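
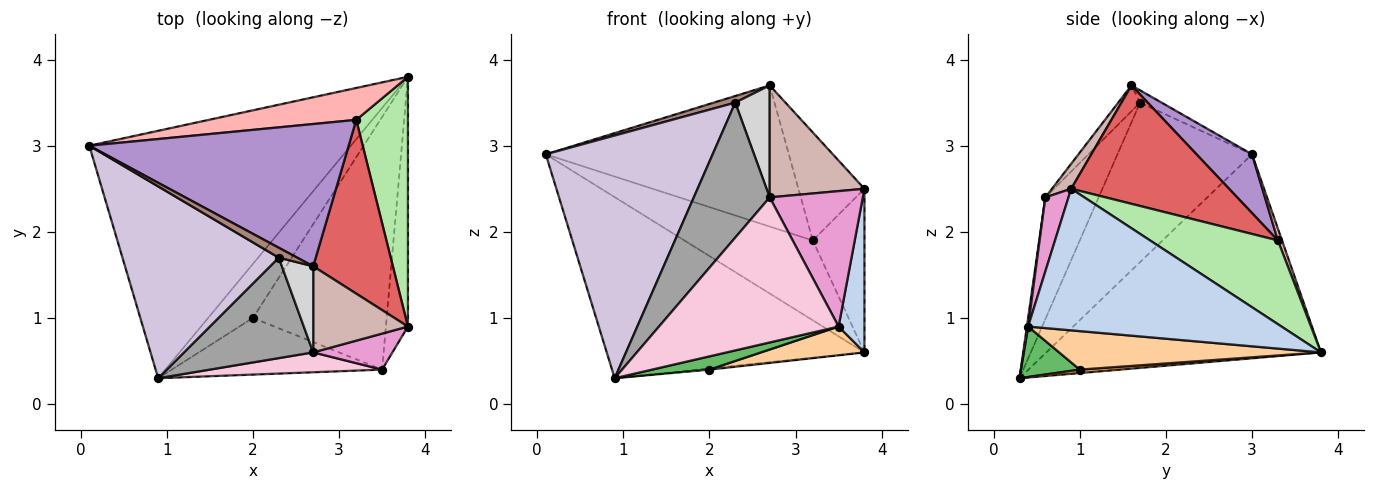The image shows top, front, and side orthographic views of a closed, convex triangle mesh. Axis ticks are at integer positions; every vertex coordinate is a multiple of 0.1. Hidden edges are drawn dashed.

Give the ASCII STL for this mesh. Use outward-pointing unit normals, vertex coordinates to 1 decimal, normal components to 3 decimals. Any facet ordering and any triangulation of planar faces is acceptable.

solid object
 facet normal -0.533 0.500 -0.683
  outer loop
   vertex 0.9 0.3 0.3
   vertex 0.1 3.0 2.9
   vertex 3.8 3.8 0.6
  endloop
 endfacet
 facet normal 0.983 -0.100 -0.153
  outer loop
   vertex 3.5 0.4 0.9
   vertex 3.8 3.8 0.6
   vertex 3.8 0.9 2.5
  endloop
 endfacet
 facet normal 0.077 0.022 -0.997
  outer loop
   vertex 2.0 1.0 0.4
   vertex 0.9 0.3 0.3
   vertex 3.8 3.8 0.6
  endloop
 endfacet
 facet normal 0.275 -0.109 -0.955
  outer loop
   vertex 2.0 1.0 0.4
   vertex 3.8 3.8 0.6
   vertex 3.5 0.4 0.9
  endloop
 endfacet
 facet normal 0.227 -0.222 -0.948
  outer loop
   vertex 2.0 1.0 0.4
   vertex 3.5 0.4 0.9
   vertex 0.9 0.3 0.3
  endloop
 endfacet
 facet normal 0.805 0.325 0.497
  outer loop
   vertex 3.2 3.3 1.9
   vertex 3.8 0.9 2.5
   vertex 3.8 3.8 0.6
  endloop
 endfacet
 facet normal 0.784 0.328 0.527
  outer loop
   vertex 3.2 3.3 1.9
   vertex 2.7 1.6 3.7
   vertex 3.8 0.9 2.5
  endloop
 endfacet
 facet normal 0.030 0.928 0.371
  outer loop
   vertex 3.2 3.3 1.9
   vertex 3.8 3.8 0.6
   vertex 0.1 3.0 2.9
  endloop
 endfacet
 facet normal 0.159 0.695 0.701
  outer loop
   vertex 3.2 3.3 1.9
   vertex 0.1 3.0 2.9
   vertex 2.7 1.6 3.7
  endloop
 endfacet
 facet normal -0.535 -0.663 0.524
  outer loop
   vertex 2.3 1.7 3.5
   vertex 0.1 3.0 2.9
   vertex 0.9 0.3 0.3
  endloop
 endfacet
 facet normal -0.485 -0.485 0.728
  outer loop
   vertex 2.3 1.7 3.5
   vertex 2.7 1.6 3.7
   vertex 0.1 3.0 2.9
  endloop
 endfacet
 facet normal 0.159 -0.783 0.602
  outer loop
   vertex 2.7 0.6 2.4
   vertex 3.8 0.9 2.5
   vertex 2.7 1.6 3.7
  endloop
 endfacet
 facet normal 0.234 -0.940 0.250
  outer loop
   vertex 2.7 0.6 2.4
   vertex 3.5 0.4 0.9
   vertex 3.8 0.9 2.5
  endloop
 endfacet
 facet normal 0.007 -0.991 0.136
  outer loop
   vertex 2.7 0.6 2.4
   vertex 0.9 0.3 0.3
   vertex 3.5 0.4 0.9
  endloop
 endfacet
 facet normal -0.491 -0.699 0.520
  outer loop
   vertex 2.7 0.6 2.4
   vertex 2.3 1.7 3.5
   vertex 0.9 0.3 0.3
  endloop
 endfacet
 facet normal -0.449 -0.708 0.545
  outer loop
   vertex 2.7 0.6 2.4
   vertex 2.7 1.6 3.7
   vertex 2.3 1.7 3.5
  endloop
 endfacet
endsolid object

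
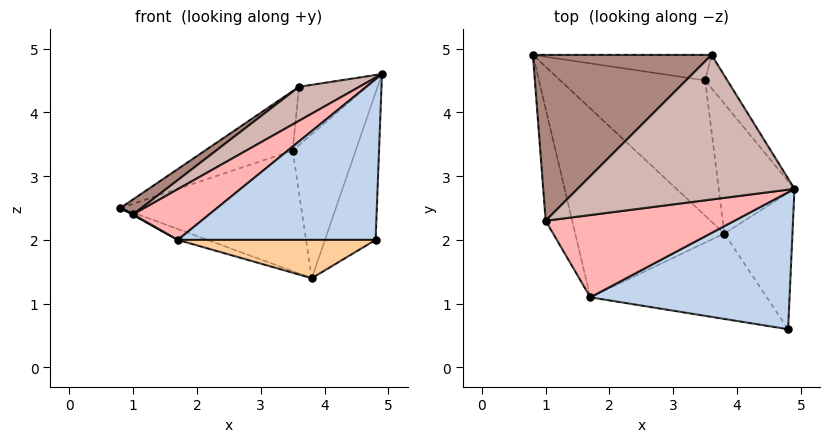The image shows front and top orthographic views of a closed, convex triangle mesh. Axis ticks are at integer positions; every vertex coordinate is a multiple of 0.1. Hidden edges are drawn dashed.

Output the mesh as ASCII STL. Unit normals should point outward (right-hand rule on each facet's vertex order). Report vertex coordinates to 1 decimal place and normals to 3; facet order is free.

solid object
 facet normal 0.833 0.406 -0.375
  outer loop
   vertex 3.8 2.1 1.4
   vertex 4.9 2.8 4.6
   vertex 4.8 0.6 2.0
  endloop
 endfacet
 facet normal -0.122 -0.755 0.644
  outer loop
   vertex 1.7 1.1 2.0
   vertex 4.8 0.6 2.0
   vertex 4.9 2.8 4.6
  endloop
 endfacet
 facet normal -0.298 0.055 -0.953
  outer loop
   vertex 1.7 1.1 2.0
   vertex 0.8 4.9 2.5
   vertex 3.8 2.1 1.4
  endloop
 endfacet
 facet normal -0.066 -0.408 -0.911
  outer loop
   vertex 1.7 1.1 2.0
   vertex 3.8 2.1 1.4
   vertex 4.8 0.6 2.0
  endloop
 endfacet
 facet normal 0.328 0.629 -0.705
  outer loop
   vertex 3.5 4.5 3.4
   vertex 3.8 2.1 1.4
   vertex 0.8 4.9 2.5
  endloop
 endfacet
 facet normal 0.828 0.417 -0.376
  outer loop
   vertex 3.5 4.5 3.4
   vertex 4.9 2.8 4.6
   vertex 3.8 2.1 1.4
  endloop
 endfacet
 facet normal -0.503 -0.005 -0.864
  outer loop
   vertex 1.0 2.3 2.4
   vertex 0.8 4.9 2.5
   vertex 1.7 1.1 2.0
  endloop
 endfacet
 facet normal -0.382 -0.485 0.787
  outer loop
   vertex 1.0 2.3 2.4
   vertex 1.7 1.1 2.0
   vertex 4.9 2.8 4.6
  endloop
 endfacet
 facet normal 0.258 0.888 -0.381
  outer loop
   vertex 3.6 4.9 4.4
   vertex 3.5 4.5 3.4
   vertex 0.8 4.9 2.5
  endloop
 endfacet
 facet normal 0.828 0.486 -0.277
  outer loop
   vertex 3.6 4.9 4.4
   vertex 4.9 2.8 4.6
   vertex 3.5 4.5 3.4
  endloop
 endfacet
 facet normal -0.560 -0.075 0.825
  outer loop
   vertex 3.6 4.9 4.4
   vertex 0.8 4.9 2.5
   vertex 1.0 2.3 2.4
  endloop
 endfacet
 facet normal -0.461 -0.203 0.864
  outer loop
   vertex 3.6 4.9 4.4
   vertex 1.0 2.3 2.4
   vertex 4.9 2.8 4.6
  endloop
 endfacet
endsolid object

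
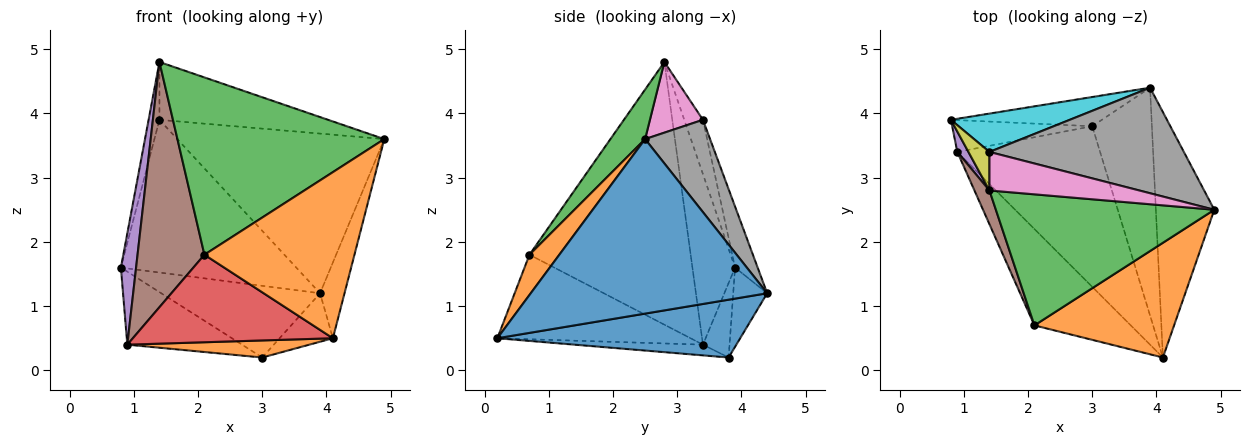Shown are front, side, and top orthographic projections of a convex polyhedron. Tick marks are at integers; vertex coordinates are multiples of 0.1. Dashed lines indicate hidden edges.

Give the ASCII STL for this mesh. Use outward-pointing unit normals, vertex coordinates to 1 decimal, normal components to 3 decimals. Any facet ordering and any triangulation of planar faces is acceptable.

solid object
 facet normal 0.944 0.098 -0.316
  outer loop
   vertex 3.9 4.4 1.2
   vertex 4.9 2.5 3.6
   vertex 4.1 0.2 0.5
  endloop
 endfacet
 facet normal 0.162 -0.812 0.561
  outer loop
   vertex 2.1 0.7 1.8
   vertex 4.1 0.2 0.5
   vertex 4.9 2.5 3.6
  endloop
 endfacet
 facet normal 0.134 -0.797 0.589
  outer loop
   vertex 2.1 0.7 1.8
   vertex 4.9 2.5 3.6
   vertex 1.4 2.8 4.8
  endloop
 endfacet
 facet normal -0.545 -0.564 -0.621
  outer loop
   vertex 0.9 3.4 0.4
   vertex 4.1 0.2 0.5
   vertex 2.1 0.7 1.8
  endloop
 endfacet
 facet normal -0.940 -0.335 0.061
  outer loop
   vertex 0.9 3.4 0.4
   vertex 1.4 2.8 4.8
   vertex 0.8 3.9 1.6
  endloop
 endfacet
 facet normal -0.922 -0.383 0.053
  outer loop
   vertex 0.9 3.4 0.4
   vertex 2.1 0.7 1.8
   vertex 1.4 2.8 4.8
  endloop
 endfacet
 facet normal 0.253 0.805 0.537
  outer loop
   vertex 1.4 3.4 3.9
   vertex 1.4 2.8 4.8
   vertex 4.9 2.5 3.6
  endloop
 endfacet
 facet normal 0.253 0.807 0.533
  outer loop
   vertex 1.4 3.4 3.9
   vertex 4.9 2.5 3.6
   vertex 3.9 4.4 1.2
  endloop
 endfacet
 facet normal -0.820 0.476 0.317
  outer loop
   vertex 1.4 3.4 3.9
   vertex 0.8 3.9 1.6
   vertex 1.4 2.8 4.8
  endloop
 endfacet
 facet normal -0.124 0.962 0.242
  outer loop
   vertex 1.4 3.4 3.9
   vertex 3.9 4.4 1.2
   vertex 0.8 3.9 1.6
  endloop
 endfacet
 facet normal 0.688 0.151 -0.710
  outer loop
   vertex 3.0 3.8 0.2
   vertex 3.9 4.4 1.2
   vertex 4.1 0.2 0.5
  endloop
 endfacet
 facet normal -0.074 -0.105 -0.992
  outer loop
   vertex 3.0 3.8 0.2
   vertex 4.1 0.2 0.5
   vertex 0.9 3.4 0.4
  endloop
 endfacet
 facet normal -0.194 0.908 -0.370
  outer loop
   vertex 3.0 3.8 0.2
   vertex 0.8 3.9 1.6
   vertex 3.9 4.4 1.2
  endloop
 endfacet
 facet normal -0.208 0.897 -0.391
  outer loop
   vertex 3.0 3.8 0.2
   vertex 0.9 3.4 0.4
   vertex 0.8 3.9 1.6
  endloop
 endfacet
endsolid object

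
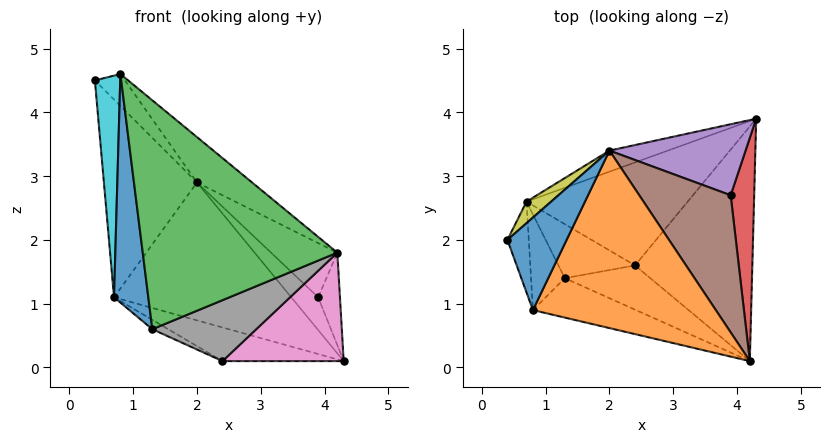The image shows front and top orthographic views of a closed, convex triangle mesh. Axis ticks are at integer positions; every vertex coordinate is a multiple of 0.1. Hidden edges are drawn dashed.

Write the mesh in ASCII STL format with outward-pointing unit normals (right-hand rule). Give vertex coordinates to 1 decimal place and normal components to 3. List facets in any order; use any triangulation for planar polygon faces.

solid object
 facet normal 0.551 0.272 0.789
  outer loop
   vertex 0.8 0.9 4.6
   vertex 2.0 3.4 2.9
   vertex 0.4 2.0 4.5
  endloop
 endfacet
 facet normal 0.650 0.188 0.736
  outer loop
   vertex 0.8 0.9 4.6
   vertex 4.2 0.1 1.8
   vertex 2.0 3.4 2.9
  endloop
 endfacet
 facet normal -0.348 -0.924 -0.159
  outer loop
   vertex 0.8 0.9 4.6
   vertex 1.3 1.4 0.6
   vertex 4.2 0.1 1.8
  endloop
 endfacet
 facet normal 0.758 0.250 0.603
  outer loop
   vertex 3.9 2.7 1.1
   vertex 4.2 0.1 1.8
   vertex 4.3 3.9 0.1
  endloop
 endfacet
 facet normal 0.712 0.294 0.638
  outer loop
   vertex 3.9 2.7 1.1
   vertex 4.3 3.9 0.1
   vertex 2.0 3.4 2.9
  endloop
 endfacet
 facet normal 0.713 0.258 0.652
  outer loop
   vertex 3.9 2.7 1.1
   vertex 2.0 3.4 2.9
   vertex 4.2 0.1 1.8
  endloop
 endfacet
 facet normal 0.453 -0.374 -0.809
  outer loop
   vertex 2.4 1.6 0.1
   vertex 4.3 3.9 0.1
   vertex 4.2 0.1 1.8
  endloop
 endfacet
 facet normal -0.119 -0.804 -0.583
  outer loop
   vertex 2.4 1.6 0.1
   vertex 4.2 0.1 1.8
   vertex 1.3 1.4 0.6
  endloop
 endfacet
 facet normal -0.606 0.791 0.086
  outer loop
   vertex 0.7 2.6 1.1
   vertex 0.4 2.0 4.5
   vertex 2.0 3.4 2.9
  endloop
 endfacet
 facet normal -0.926 -0.350 -0.143
  outer loop
   vertex 0.7 2.6 1.1
   vertex 0.8 0.9 4.6
   vertex 0.4 2.0 4.5
  endloop
 endfacet
 facet normal -0.908 -0.387 -0.162
  outer loop
   vertex 0.7 2.6 1.1
   vertex 1.3 1.4 0.6
   vertex 0.8 0.9 4.6
  endloop
 endfacet
 facet normal -0.371 0.918 -0.140
  outer loop
   vertex 0.7 2.6 1.1
   vertex 2.0 3.4 2.9
   vertex 4.3 3.9 0.1
  endloop
 endfacet
 facet normal -0.352 0.291 -0.890
  outer loop
   vertex 0.7 2.6 1.1
   vertex 4.3 3.9 0.1
   vertex 2.4 1.6 0.1
  endloop
 endfacet
 facet normal -0.432 0.154 -0.889
  outer loop
   vertex 0.7 2.6 1.1
   vertex 2.4 1.6 0.1
   vertex 1.3 1.4 0.6
  endloop
 endfacet
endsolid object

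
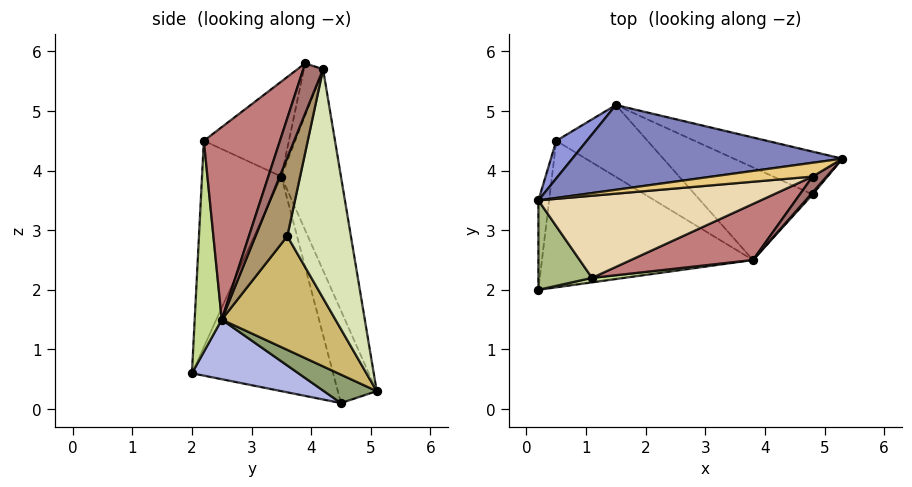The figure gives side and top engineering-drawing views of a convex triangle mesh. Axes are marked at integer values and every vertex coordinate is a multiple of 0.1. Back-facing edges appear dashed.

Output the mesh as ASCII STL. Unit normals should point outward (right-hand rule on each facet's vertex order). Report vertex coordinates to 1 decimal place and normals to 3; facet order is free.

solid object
 facet normal -0.993 0.109 -0.050
  outer loop
   vertex 0.2 3.5 3.9
   vertex 0.5 4.5 0.1
   vertex 0.2 2.0 0.6
  endloop
 endfacet
 facet normal -0.239 0.916 0.321
  outer loop
   vertex 0.2 3.5 3.9
   vertex 5.3 4.2 5.7
   vertex 1.5 5.1 0.3
  endloop
 endfacet
 facet normal -0.532 0.828 0.176
  outer loop
   vertex 0.2 3.5 3.9
   vertex 1.5 5.1 0.3
   vertex 0.5 4.5 0.1
  endloop
 endfacet
 facet normal 0.265 -0.220 -0.939
  outer loop
   vertex 3.8 2.5 1.5
   vertex 0.2 2.0 0.6
   vertex 0.5 4.5 0.1
  endloop
 endfacet
 facet normal 0.293 -0.175 -0.940
  outer loop
   vertex 3.8 2.5 1.5
   vertex 0.5 4.5 0.1
   vertex 1.5 5.1 0.3
  endloop
 endfacet
 facet normal -0.847 -0.484 0.220
  outer loop
   vertex 1.1 2.2 4.5
   vertex 0.2 3.5 3.9
   vertex 0.2 2.0 0.6
  endloop
 endfacet
 facet normal 0.133 -0.991 0.020
  outer loop
   vertex 1.1 2.2 4.5
   vertex 0.2 2.0 0.6
   vertex 3.8 2.5 1.5
  endloop
 endfacet
 facet normal 0.566 0.780 -0.268
  outer loop
   vertex 4.8 3.6 2.9
   vertex 1.5 5.1 0.3
   vertex 5.3 4.2 5.7
  endloop
 endfacet
 facet normal 0.729 -0.684 0.016
  outer loop
   vertex 4.8 3.6 2.9
   vertex 5.3 4.2 5.7
   vertex 3.8 2.5 1.5
  endloop
 endfacet
 facet normal 0.669 0.272 -0.692
  outer loop
   vertex 4.8 3.6 2.9
   vertex 3.8 2.5 1.5
   vertex 1.5 5.1 0.3
  endloop
 endfacet
 facet normal -0.315 0.728 0.609
  outer loop
   vertex 4.8 3.9 5.8
   vertex 5.3 4.2 5.7
   vertex 0.2 3.5 3.9
  endloop
 endfacet
 facet normal -0.389 0.151 0.909
  outer loop
   vertex 4.8 3.9 5.8
   vertex 0.2 3.5 3.9
   vertex 1.1 2.2 4.5
  endloop
 endfacet
 facet normal 0.530 -0.835 0.148
  outer loop
   vertex 4.8 3.9 5.8
   vertex 3.8 2.5 1.5
   vertex 5.3 4.2 5.7
  endloop
 endfacet
 facet normal 0.343 -0.914 0.218
  outer loop
   vertex 4.8 3.9 5.8
   vertex 1.1 2.2 4.5
   vertex 3.8 2.5 1.5
  endloop
 endfacet
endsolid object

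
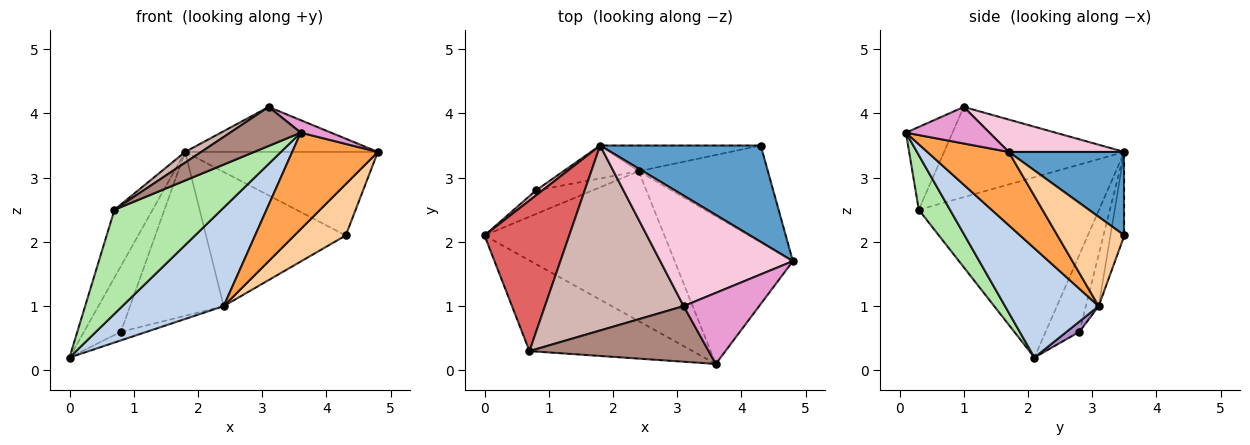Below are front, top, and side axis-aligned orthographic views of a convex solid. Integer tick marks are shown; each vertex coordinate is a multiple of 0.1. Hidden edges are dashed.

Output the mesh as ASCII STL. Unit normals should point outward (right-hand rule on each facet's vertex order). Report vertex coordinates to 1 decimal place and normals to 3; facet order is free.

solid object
 facet normal 0.366 0.610 0.703
  outer loop
   vertex 4.3 3.5 2.1
   vertex 1.8 3.5 3.4
   vertex 4.8 1.7 3.4
  endloop
 endfacet
 facet normal 0.452 -0.490 -0.745
  outer loop
   vertex 2.4 3.1 1.0
   vertex 3.6 0.1 3.7
   vertex 0.0 2.1 0.2
  endloop
 endfacet
 facet normal 0.461 -0.485 -0.743
  outer loop
   vertex 2.4 3.1 1.0
   vertex 4.8 1.7 3.4
   vertex 3.6 0.1 3.7
  endloop
 endfacet
 facet normal 0.521 -0.400 -0.754
  outer loop
   vertex 2.4 3.1 1.0
   vertex 4.3 3.5 2.1
   vertex 4.8 1.7 3.4
  endloop
 endfacet
 facet normal -0.097 0.977 -0.187
  outer loop
   vertex 2.4 3.1 1.0
   vertex 1.8 3.5 3.4
   vertex 4.3 3.5 2.1
  endloop
 endfacet
 facet normal 0.215 -0.736 -0.642
  outer loop
   vertex 0.7 0.3 2.5
   vertex 0.0 2.1 0.2
   vertex 3.6 0.1 3.7
  endloop
 endfacet
 facet normal -0.889 0.188 0.418
  outer loop
   vertex 0.7 0.3 2.5
   vertex 1.8 3.5 3.4
   vertex 0.0 2.1 0.2
  endloop
 endfacet
 facet normal -0.673 0.737 0.056
  outer loop
   vertex 0.8 2.8 0.6
   vertex 0.0 2.1 0.2
   vertex 1.8 3.5 3.4
  endloop
 endfacet
 facet normal 0.168 0.337 -0.926
  outer loop
   vertex 0.8 2.8 0.6
   vertex 2.4 3.1 1.0
   vertex 0.0 2.1 0.2
  endloop
 endfacet
 facet normal -0.133 0.972 -0.195
  outer loop
   vertex 0.8 2.8 0.6
   vertex 1.8 3.5 3.4
   vertex 2.4 3.1 1.0
  endloop
 endfacet
 facet normal -0.354 -0.537 0.766
  outer loop
   vertex 3.1 1.0 4.1
   vertex 0.7 0.3 2.5
   vertex 3.6 0.1 3.7
  endloop
 endfacet
 facet normal -0.544 -0.048 0.838
  outer loop
   vertex 3.1 1.0 4.1
   vertex 1.8 3.5 3.4
   vertex 0.7 0.3 2.5
  endloop
 endfacet
 facet normal 0.430 -0.156 0.889
  outer loop
   vertex 3.1 1.0 4.1
   vertex 3.6 0.1 3.7
   vertex 4.8 1.7 3.4
  endloop
 endfacet
 facet normal 0.221 0.368 0.903
  outer loop
   vertex 3.1 1.0 4.1
   vertex 4.8 1.7 3.4
   vertex 1.8 3.5 3.4
  endloop
 endfacet
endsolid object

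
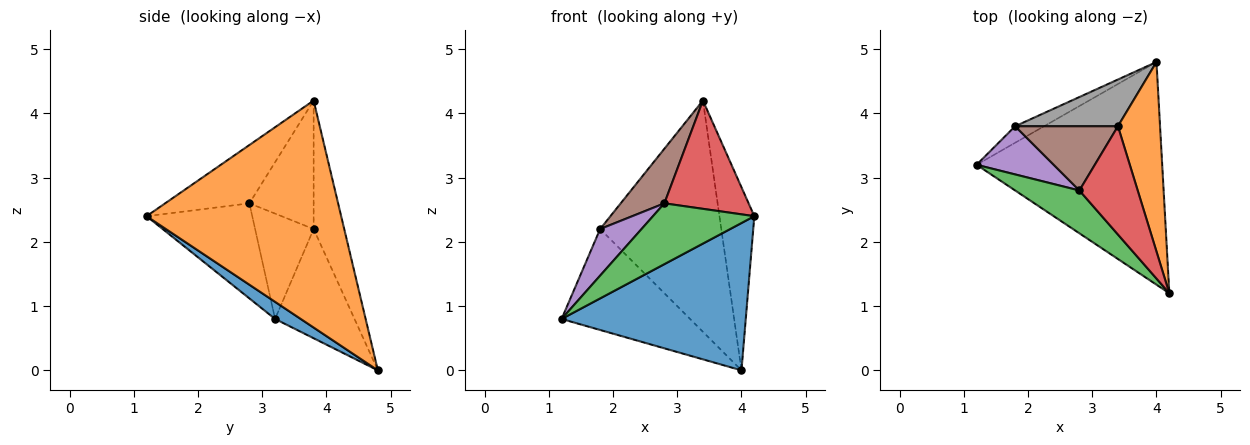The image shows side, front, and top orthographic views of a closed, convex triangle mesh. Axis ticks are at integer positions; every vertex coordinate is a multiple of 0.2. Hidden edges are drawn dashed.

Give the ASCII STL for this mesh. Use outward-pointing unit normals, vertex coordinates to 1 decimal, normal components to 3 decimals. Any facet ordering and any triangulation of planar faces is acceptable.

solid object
 facet normal 0.077 -0.550 -0.832
  outer loop
   vertex 4.0 4.8 0.0
   vertex 4.2 1.2 2.4
   vertex 1.2 3.2 0.8
  endloop
 endfacet
 facet normal 0.968 0.174 0.180
  outer loop
   vertex 3.4 3.8 4.2
   vertex 4.2 1.2 2.4
   vertex 4.0 4.8 0.0
  endloop
 endfacet
 facet normal -0.649 -0.622 0.438
  outer loop
   vertex 2.8 2.8 2.6
   vertex 1.2 3.2 0.8
   vertex 4.2 1.2 2.4
  endloop
 endfacet
 facet normal -0.577 -0.577 0.577
  outer loop
   vertex 2.8 2.8 2.6
   vertex 4.2 1.2 2.4
   vertex 3.4 3.8 4.2
  endloop
 endfacet
 facet normal -0.701 -0.496 0.513
  outer loop
   vertex 1.8 3.8 2.2
   vertex 1.2 3.2 0.8
   vertex 2.8 2.8 2.6
  endloop
 endfacet
 facet normal -0.690 -0.469 0.552
  outer loop
   vertex 1.8 3.8 2.2
   vertex 2.8 2.8 2.6
   vertex 3.4 3.8 4.2
  endloop
 endfacet
 facet normal -0.521 0.842 -0.138
  outer loop
   vertex 1.8 3.8 2.2
   vertex 4.0 4.8 0.0
   vertex 1.2 3.2 0.8
  endloop
 endfacet
 facet normal -0.240 0.951 0.192
  outer loop
   vertex 1.8 3.8 2.2
   vertex 3.4 3.8 4.2
   vertex 4.0 4.8 0.0
  endloop
 endfacet
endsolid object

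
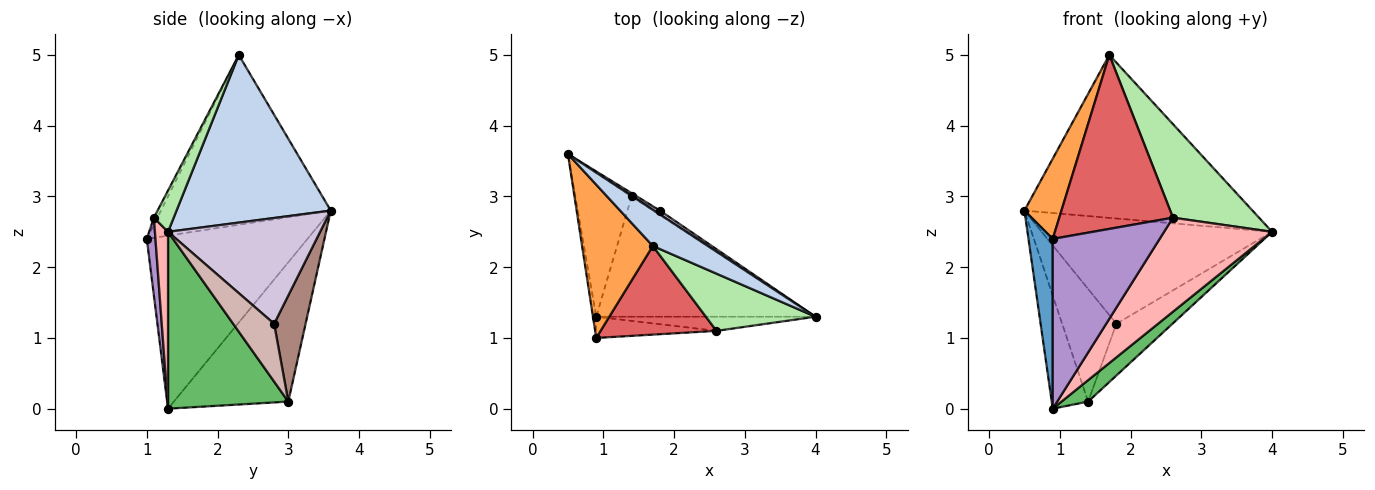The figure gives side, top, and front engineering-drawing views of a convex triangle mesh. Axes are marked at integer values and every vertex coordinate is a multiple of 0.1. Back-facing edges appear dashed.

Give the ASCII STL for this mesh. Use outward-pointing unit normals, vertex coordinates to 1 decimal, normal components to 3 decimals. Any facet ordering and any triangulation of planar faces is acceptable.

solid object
 facet normal -0.989 -0.149 -0.019
  outer loop
   vertex 0.9 1.3 0.0
   vertex 0.9 1.0 2.4
   vertex 0.5 3.6 2.8
  endloop
 endfacet
 facet normal 0.551 0.815 0.181
  outer loop
   vertex 1.7 2.3 5.0
   vertex 4.0 1.3 2.5
   vertex 0.5 3.6 2.8
  endloop
 endfacet
 facet normal -0.905 -0.197 0.377
  outer loop
   vertex 1.7 2.3 5.0
   vertex 0.5 3.6 2.8
   vertex 0.9 1.0 2.4
  endloop
 endfacet
 facet normal -0.889 0.283 -0.359
  outer loop
   vertex 1.4 3.0 0.1
   vertex 0.9 1.3 0.0
   vertex 0.5 3.6 2.8
  endloop
 endfacet
 facet normal 0.622 -0.138 -0.771
  outer loop
   vertex 1.4 3.0 0.1
   vertex 4.0 1.3 2.5
   vertex 0.9 1.3 0.0
  endloop
 endfacet
 facet normal 0.193 -0.837 0.512
  outer loop
   vertex 2.6 1.1 2.7
   vertex 4.0 1.3 2.5
   vertex 1.7 2.3 5.0
  endloop
 endfacet
 facet normal -0.028 -0.891 0.454
  outer loop
   vertex 2.6 1.1 2.7
   vertex 1.7 2.3 5.0
   vertex 0.9 1.0 2.4
  endloop
 endfacet
 facet normal 0.119 -0.982 -0.148
  outer loop
   vertex 2.6 1.1 2.7
   vertex 0.9 1.3 0.0
   vertex 4.0 1.3 2.5
  endloop
 endfacet
 facet normal 0.080 -0.989 -0.124
  outer loop
   vertex 2.6 1.1 2.7
   vertex 0.9 1.0 2.4
   vertex 0.9 1.3 0.0
  endloop
 endfacet
 facet normal 0.551 0.834 0.030
  outer loop
   vertex 1.8 2.8 1.2
   vertex 0.5 3.6 2.8
   vertex 4.0 1.3 2.5
  endloop
 endfacet
 facet normal 0.501 0.865 -0.025
  outer loop
   vertex 1.8 2.8 1.2
   vertex 1.4 3.0 0.1
   vertex 0.5 3.6 2.8
  endloop
 endfacet
 facet normal 0.589 0.805 -0.068
  outer loop
   vertex 1.8 2.8 1.2
   vertex 4.0 1.3 2.5
   vertex 1.4 3.0 0.1
  endloop
 endfacet
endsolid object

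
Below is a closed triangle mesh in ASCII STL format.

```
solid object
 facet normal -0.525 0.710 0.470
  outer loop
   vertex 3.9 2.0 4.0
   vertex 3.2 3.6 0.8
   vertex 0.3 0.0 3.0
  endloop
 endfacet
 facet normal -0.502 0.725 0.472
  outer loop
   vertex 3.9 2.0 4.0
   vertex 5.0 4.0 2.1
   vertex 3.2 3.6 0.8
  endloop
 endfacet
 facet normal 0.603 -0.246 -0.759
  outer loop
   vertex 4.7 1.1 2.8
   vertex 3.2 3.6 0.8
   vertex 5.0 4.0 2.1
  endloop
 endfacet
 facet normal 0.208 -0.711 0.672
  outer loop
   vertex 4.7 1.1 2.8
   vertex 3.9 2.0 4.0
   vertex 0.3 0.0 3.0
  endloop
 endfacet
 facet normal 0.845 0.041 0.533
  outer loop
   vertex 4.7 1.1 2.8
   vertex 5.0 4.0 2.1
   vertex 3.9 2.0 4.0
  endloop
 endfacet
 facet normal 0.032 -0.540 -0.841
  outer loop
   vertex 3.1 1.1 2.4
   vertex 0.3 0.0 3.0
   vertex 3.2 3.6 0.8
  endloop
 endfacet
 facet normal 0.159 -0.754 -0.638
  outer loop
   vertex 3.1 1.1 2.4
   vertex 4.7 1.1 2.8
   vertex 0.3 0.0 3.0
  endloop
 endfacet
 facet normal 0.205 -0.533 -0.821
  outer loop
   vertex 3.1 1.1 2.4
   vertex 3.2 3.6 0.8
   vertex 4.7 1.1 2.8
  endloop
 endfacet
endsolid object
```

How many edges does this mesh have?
12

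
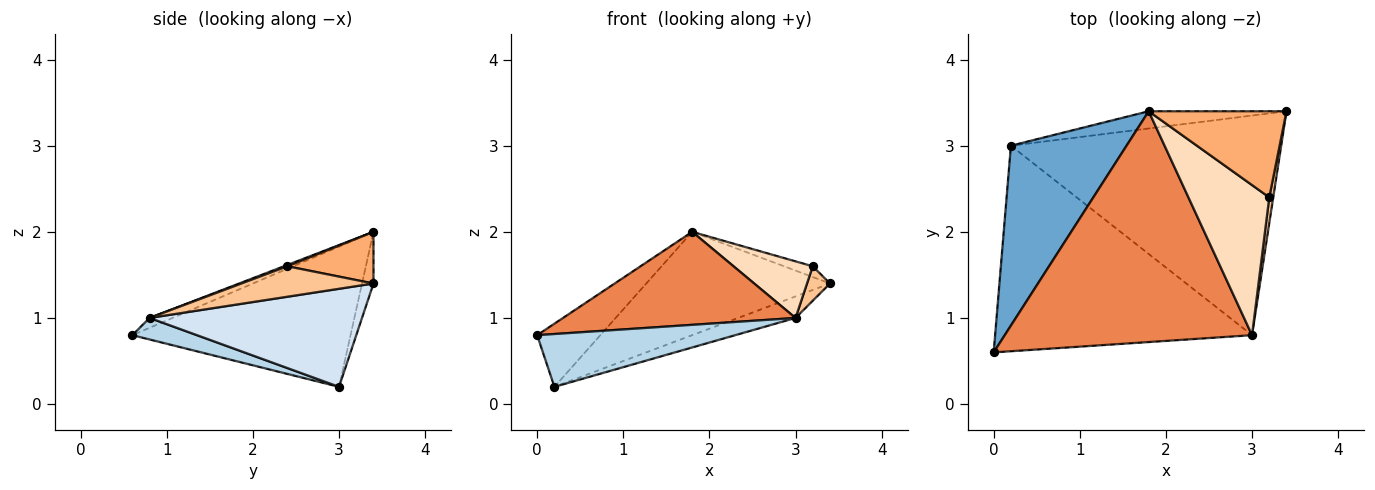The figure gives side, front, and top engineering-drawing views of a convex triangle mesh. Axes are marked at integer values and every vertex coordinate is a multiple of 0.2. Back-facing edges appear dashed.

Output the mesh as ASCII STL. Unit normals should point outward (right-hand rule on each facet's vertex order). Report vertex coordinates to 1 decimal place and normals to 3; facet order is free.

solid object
 facet normal -0.753 0.218 0.621
  outer loop
   vertex 1.8 3.4 2.0
   vertex 0.2 3.0 0.2
   vertex 0.0 0.6 0.8
  endloop
 endfacet
 facet normal -0.062 0.985 -0.164
  outer loop
   vertex 1.8 3.4 2.0
   vertex 3.4 3.4 1.4
   vertex 0.2 3.0 0.2
  endloop
 endfacet
 facet normal 0.081 -0.248 -0.965
  outer loop
   vertex 3.0 0.8 1.0
   vertex 0.0 0.6 0.8
   vertex 0.2 3.0 0.2
  endloop
 endfacet
 facet normal 0.340 0.092 -0.936
  outer loop
   vertex 3.0 0.8 1.0
   vertex 0.2 3.0 0.2
   vertex 3.4 3.4 1.4
  endloop
 endfacet
 facet normal -0.037 -0.374 0.927
  outer loop
   vertex 3.0 0.8 1.0
   vertex 1.8 3.4 2.0
   vertex 0.0 0.6 0.8
  endloop
 endfacet
 facet normal 0.349 0.116 0.930
  outer loop
   vertex 3.2 2.4 1.6
   vertex 3.4 3.4 1.4
   vertex 1.8 3.4 2.0
  endloop
 endfacet
 facet normal 0.977 -0.170 0.127
  outer loop
   vertex 3.2 2.4 1.6
   vertex 3.0 0.8 1.0
   vertex 3.4 3.4 1.4
  endloop
 endfacet
 facet normal 0.015 -0.353 0.936
  outer loop
   vertex 3.2 2.4 1.6
   vertex 1.8 3.4 2.0
   vertex 3.0 0.8 1.0
  endloop
 endfacet
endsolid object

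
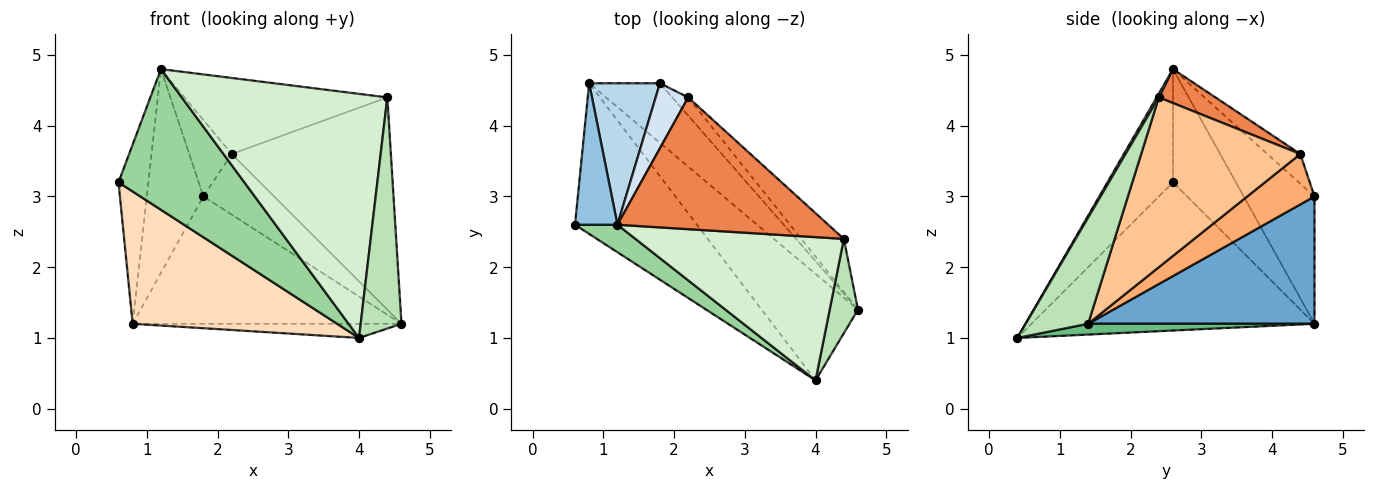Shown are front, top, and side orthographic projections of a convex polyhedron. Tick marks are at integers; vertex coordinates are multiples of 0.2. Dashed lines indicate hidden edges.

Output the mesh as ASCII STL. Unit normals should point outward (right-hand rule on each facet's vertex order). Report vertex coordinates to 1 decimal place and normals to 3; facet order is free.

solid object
 facet normal 0.606 0.720 -0.337
  outer loop
   vertex 0.8 4.6 1.2
   vertex 1.8 4.6 3.0
   vertex 4.6 1.4 1.2
  endloop
 endfacet
 facet normal -0.856 0.406 0.321
  outer loop
   vertex 0.8 4.6 1.2
   vertex 0.6 2.6 3.2
   vertex 1.2 2.6 4.8
  endloop
 endfacet
 facet normal -0.716 0.573 0.398
  outer loop
   vertex 0.8 4.6 1.2
   vertex 1.2 2.6 4.8
   vertex 1.8 4.6 3.0
  endloop
 endfacet
 facet normal -0.509 0.655 0.558
  outer loop
   vertex 2.2 4.4 3.6
   vertex 1.8 4.6 3.0
   vertex 1.2 2.6 4.8
  endloop
 endfacet
 facet normal 0.138 0.495 0.858
  outer loop
   vertex 2.2 4.4 3.6
   vertex 1.2 2.6 4.8
   vertex 4.4 2.4 4.4
  endloop
 endfacet
 facet normal 0.673 0.708 -0.213
  outer loop
   vertex 2.2 4.4 3.6
   vertex 4.6 1.4 1.2
   vertex 1.8 4.6 3.0
  endloop
 endfacet
 facet normal 0.696 0.696 -0.174
  outer loop
   vertex 2.2 4.4 3.6
   vertex 4.4 2.4 4.4
   vertex 4.6 1.4 1.2
  endloop
 endfacet
 facet normal -0.674 -0.487 -0.555
  outer loop
   vertex 4.0 0.4 1.0
   vertex 0.6 2.6 3.2
   vertex 0.8 4.6 1.2
  endloop
 endfacet
 facet normal 0.110 0.131 -0.985
  outer loop
   vertex 4.0 0.4 1.0
   vertex 0.8 4.6 1.2
   vertex 4.6 1.4 1.2
  endloop
 endfacet
 facet normal -0.455 -0.874 0.171
  outer loop
   vertex 4.0 0.4 1.0
   vertex 1.2 2.6 4.8
   vertex 0.6 2.6 3.2
  endloop
 endfacet
 facet normal 0.817 -0.534 0.218
  outer loop
   vertex 4.0 0.4 1.0
   vertex 4.6 1.4 1.2
   vertex 4.4 2.4 4.4
  endloop
 endfacet
 facet normal 0.009 -0.862 0.506
  outer loop
   vertex 4.0 0.4 1.0
   vertex 4.4 2.4 4.4
   vertex 1.2 2.6 4.8
  endloop
 endfacet
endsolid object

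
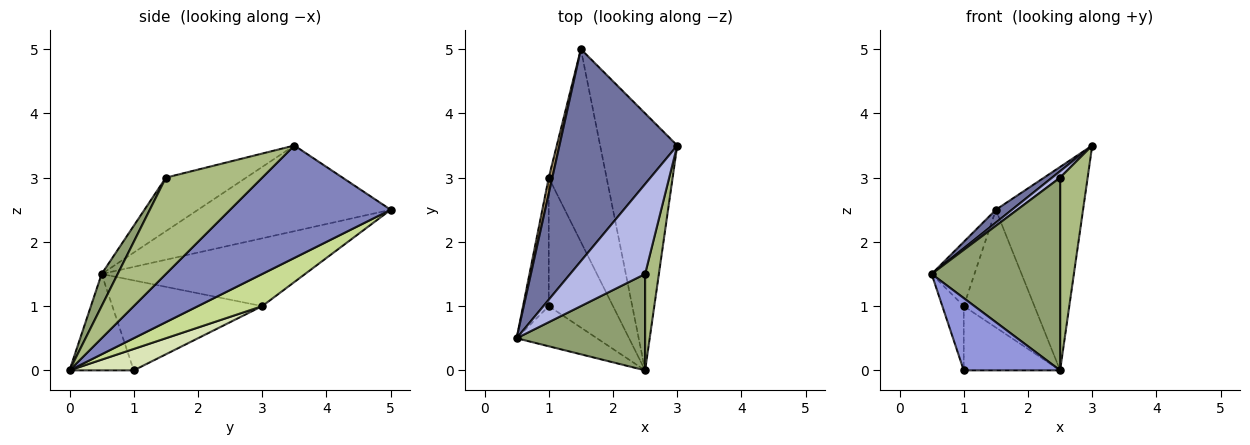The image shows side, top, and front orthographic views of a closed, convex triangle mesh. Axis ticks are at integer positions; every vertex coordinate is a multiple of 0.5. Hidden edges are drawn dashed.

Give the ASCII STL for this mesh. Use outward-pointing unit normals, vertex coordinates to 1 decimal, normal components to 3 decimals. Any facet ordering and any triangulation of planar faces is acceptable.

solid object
 facet normal -0.587 -0.049 0.808
  outer loop
   vertex 1.5 5.0 2.5
   vertex 0.5 0.5 1.5
   vertex 3.0 3.5 3.5
  endloop
 endfacet
 facet normal 0.753 0.409 -0.516
  outer loop
   vertex 2.5 0.0 0.0
   vertex 1.5 5.0 2.5
   vertex 3.0 3.5 3.5
  endloop
 endfacet
 facet normal -0.504 -0.755 -0.420
  outer loop
   vertex 1.0 1.0 0.0
   vertex 2.5 0.0 0.0
   vertex 0.5 0.5 1.5
  endloop
 endfacet
 facet normal -0.580 -0.058 0.812
  outer loop
   vertex 2.5 1.5 3.0
   vertex 3.0 3.5 3.5
   vertex 0.5 0.5 1.5
  endloop
 endfacet
 facet normal 0.111 -0.889 0.444
  outer loop
   vertex 2.5 1.5 3.0
   vertex 0.5 0.5 1.5
   vertex 2.5 0.0 0.0
  endloop
 endfacet
 facet normal 0.953 -0.272 0.136
  outer loop
   vertex 2.5 1.5 3.0
   vertex 2.5 0.0 0.0
   vertex 3.0 3.5 3.5
  endloop
 endfacet
 facet normal 0.428 0.471 -0.771
  outer loop
   vertex 1.0 3.0 1.0
   vertex 1.5 5.0 2.5
   vertex 2.5 0.0 0.0
  endloop
 endfacet
 facet normal 0.286 0.429 -0.857
  outer loop
   vertex 1.0 3.0 1.0
   vertex 2.5 0.0 0.0
   vertex 1.0 1.0 0.0
  endloop
 endfacet
 facet normal -0.977 0.206 0.051
  outer loop
   vertex 1.0 3.0 1.0
   vertex 0.5 0.5 1.5
   vertex 1.5 5.0 2.5
  endloop
 endfacet
 facet normal -0.953 0.136 -0.272
  outer loop
   vertex 1.0 3.0 1.0
   vertex 1.0 1.0 0.0
   vertex 0.5 0.5 1.5
  endloop
 endfacet
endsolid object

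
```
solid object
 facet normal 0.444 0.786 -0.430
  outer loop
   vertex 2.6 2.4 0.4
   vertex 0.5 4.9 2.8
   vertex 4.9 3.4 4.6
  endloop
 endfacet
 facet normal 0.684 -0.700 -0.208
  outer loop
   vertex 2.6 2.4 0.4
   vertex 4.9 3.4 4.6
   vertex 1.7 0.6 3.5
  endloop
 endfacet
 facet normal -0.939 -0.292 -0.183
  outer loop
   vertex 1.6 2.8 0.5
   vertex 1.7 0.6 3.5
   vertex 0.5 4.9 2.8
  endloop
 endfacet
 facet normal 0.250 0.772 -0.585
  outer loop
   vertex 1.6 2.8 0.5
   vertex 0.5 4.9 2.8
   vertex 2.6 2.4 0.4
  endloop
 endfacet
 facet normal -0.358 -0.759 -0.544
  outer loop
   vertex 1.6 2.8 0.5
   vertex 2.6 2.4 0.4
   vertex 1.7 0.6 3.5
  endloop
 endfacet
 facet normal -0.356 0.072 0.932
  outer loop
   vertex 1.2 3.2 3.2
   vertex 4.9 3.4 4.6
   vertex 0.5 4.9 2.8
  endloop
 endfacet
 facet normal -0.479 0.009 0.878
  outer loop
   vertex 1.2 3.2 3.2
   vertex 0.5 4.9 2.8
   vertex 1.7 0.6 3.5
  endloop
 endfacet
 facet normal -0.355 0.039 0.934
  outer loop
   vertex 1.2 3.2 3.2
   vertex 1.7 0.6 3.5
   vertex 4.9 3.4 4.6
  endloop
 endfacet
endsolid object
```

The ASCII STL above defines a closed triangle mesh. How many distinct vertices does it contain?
6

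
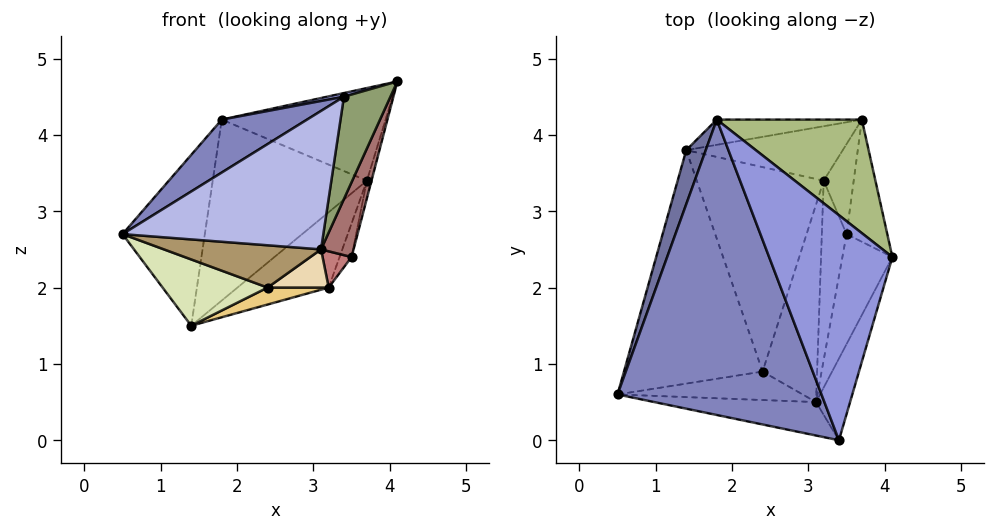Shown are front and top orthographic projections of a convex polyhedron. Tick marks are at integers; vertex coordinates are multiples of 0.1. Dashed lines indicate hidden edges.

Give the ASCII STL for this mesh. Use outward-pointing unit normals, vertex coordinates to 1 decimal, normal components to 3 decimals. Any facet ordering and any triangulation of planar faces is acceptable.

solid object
 facet normal -0.948 0.303 0.096
  outer loop
   vertex 1.4 3.8 1.5
   vertex 0.5 0.6 2.7
   vertex 1.8 4.2 4.2
  endloop
 endfacet
 facet normal -0.543 -0.148 0.826
  outer loop
   vertex 3.4 0.0 4.5
   vertex 1.8 4.2 4.2
   vertex 0.5 0.6 2.7
  endloop
 endfacet
 facet normal -0.224 -0.016 0.974
  outer loop
   vertex 3.4 0.0 4.5
   vertex 4.1 2.4 4.7
   vertex 1.8 4.2 4.2
  endloop
 endfacet
 facet normal -0.055 -0.971 -0.234
  outer loop
   vertex 3.4 0.0 4.5
   vertex 0.5 0.6 2.7
   vertex 3.1 0.5 2.5
  endloop
 endfacet
 facet normal 0.944 -0.258 -0.206
  outer loop
   vertex 3.4 0.0 4.5
   vertex 3.1 0.5 2.5
   vertex 4.1 2.4 4.7
  endloop
 endfacet
 facet normal 0.310 0.601 0.737
  outer loop
   vertex 3.7 4.2 3.4
   vertex 1.8 4.2 4.2
   vertex 4.1 2.4 4.7
  endloop
 endfacet
 facet normal -0.058 0.989 -0.138
  outer loop
   vertex 3.7 4.2 3.4
   vertex 1.4 3.8 1.5
   vertex 1.8 4.2 4.2
  endloop
 endfacet
 facet normal -0.297 -0.261 -0.918
  outer loop
   vertex 2.4 0.9 2.0
   vertex 0.5 0.6 2.7
   vertex 1.4 3.8 1.5
  endloop
 endfacet
 facet normal -0.075 -0.827 -0.557
  outer loop
   vertex 2.4 0.9 2.0
   vertex 3.1 0.5 2.5
   vertex 0.5 0.6 2.7
  endloop
 endfacet
 facet normal 0.324 0.767 -0.554
  outer loop
   vertex 3.2 3.4 2.0
   vertex 1.4 3.8 1.5
   vertex 3.7 4.2 3.4
  endloop
 endfacet
 facet normal 0.250 -0.080 -0.965
  outer loop
   vertex 3.2 3.4 2.0
   vertex 2.4 0.9 2.0
   vertex 1.4 3.8 1.5
  endloop
 endfacet
 facet normal 0.510 -0.163 -0.845
  outer loop
   vertex 3.2 3.4 2.0
   vertex 3.1 0.5 2.5
   vertex 2.4 0.9 2.0
  endloop
 endfacet
 facet normal 0.945 -0.184 -0.271
  outer loop
   vertex 3.5 2.7 2.4
   vertex 4.1 2.4 4.7
   vertex 3.1 0.5 2.5
  endloop
 endfacet
 facet normal 0.645 -0.151 -0.749
  outer loop
   vertex 3.5 2.7 2.4
   vertex 3.1 0.5 2.5
   vertex 3.2 3.4 2.0
  endloop
 endfacet
 facet normal 0.968 0.036 -0.248
  outer loop
   vertex 3.5 2.7 2.4
   vertex 3.7 4.2 3.4
   vertex 4.1 2.4 4.7
  endloop
 endfacet
 facet normal 0.900 0.152 -0.408
  outer loop
   vertex 3.5 2.7 2.4
   vertex 3.2 3.4 2.0
   vertex 3.7 4.2 3.4
  endloop
 endfacet
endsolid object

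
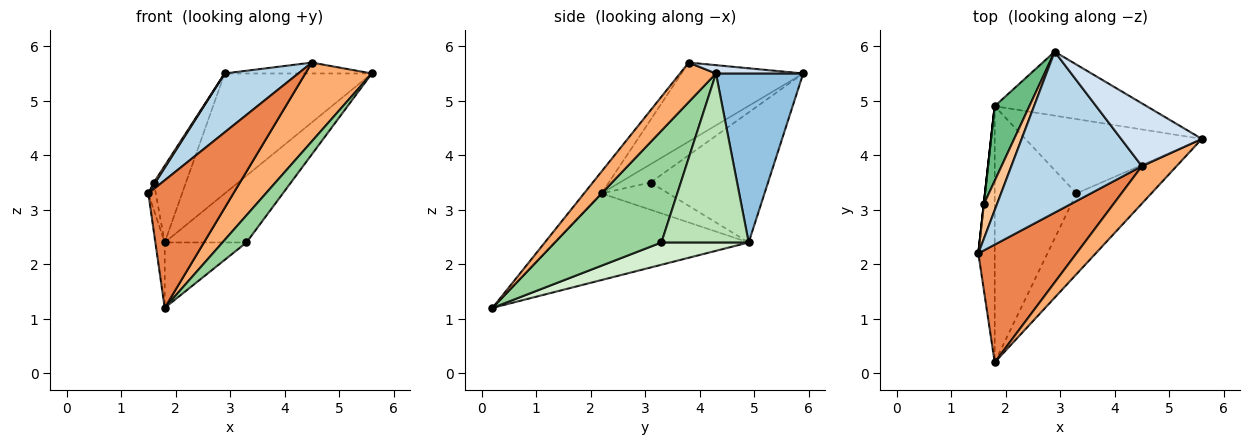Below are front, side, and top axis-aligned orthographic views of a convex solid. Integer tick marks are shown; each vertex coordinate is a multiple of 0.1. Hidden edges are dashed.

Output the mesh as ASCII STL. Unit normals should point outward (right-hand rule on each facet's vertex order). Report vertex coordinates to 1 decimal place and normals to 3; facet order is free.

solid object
 facet normal -0.982 0.047 -0.185
  outer loop
   vertex 1.8 4.9 2.4
   vertex 1.8 0.2 1.2
   vertex 1.5 2.2 3.3
  endloop
 endfacet
 facet normal 0.463 0.782 -0.417
  outer loop
   vertex 1.8 4.9 2.4
   vertex 2.9 5.9 5.5
   vertex 5.6 4.3 5.5
  endloop
 endfacet
 facet normal -0.494 -0.299 0.817
  outer loop
   vertex 4.5 3.8 5.7
   vertex 2.9 5.9 5.5
   vertex 1.5 2.2 3.3
  endloop
 endfacet
 facet normal 0.101 0.170 0.980
  outer loop
   vertex 4.5 3.8 5.7
   vertex 5.6 4.3 5.5
   vertex 2.9 5.9 5.5
  endloop
 endfacet
 facet normal -0.149 -0.727 0.671
  outer loop
   vertex 4.5 3.8 5.7
   vertex 1.5 2.2 3.3
   vertex 1.8 0.2 1.2
  endloop
 endfacet
 facet normal 0.439 -0.811 0.386
  outer loop
   vertex 4.5 3.8 5.7
   vertex 1.8 0.2 1.2
   vertex 5.6 4.3 5.5
  endloop
 endfacet
 facet normal -0.812 -0.039 0.583
  outer loop
   vertex 1.6 3.1 3.5
   vertex 1.5 2.2 3.3
   vertex 2.9 5.9 5.5
  endloop
 endfacet
 facet normal -0.994 0.110 0.000
  outer loop
   vertex 1.6 3.1 3.5
   vertex 1.8 4.9 2.4
   vertex 1.5 2.2 3.3
  endloop
 endfacet
 facet normal -0.934 0.256 0.249
  outer loop
   vertex 1.6 3.1 3.5
   vertex 2.9 5.9 5.5
   vertex 1.8 4.9 2.4
  endloop
 endfacet
 facet normal 0.817 -0.184 -0.547
  outer loop
   vertex 3.3 3.3 2.4
   vertex 5.6 4.3 5.5
   vertex 1.8 0.2 1.2
  endloop
 endfacet
 facet normal 0.580 0.544 -0.606
  outer loop
   vertex 3.3 3.3 2.4
   vertex 1.8 4.9 2.4
   vertex 5.6 4.3 5.5
  endloop
 endfacet
 facet normal 0.255 0.239 -0.937
  outer loop
   vertex 3.3 3.3 2.4
   vertex 1.8 0.2 1.2
   vertex 1.8 4.9 2.4
  endloop
 endfacet
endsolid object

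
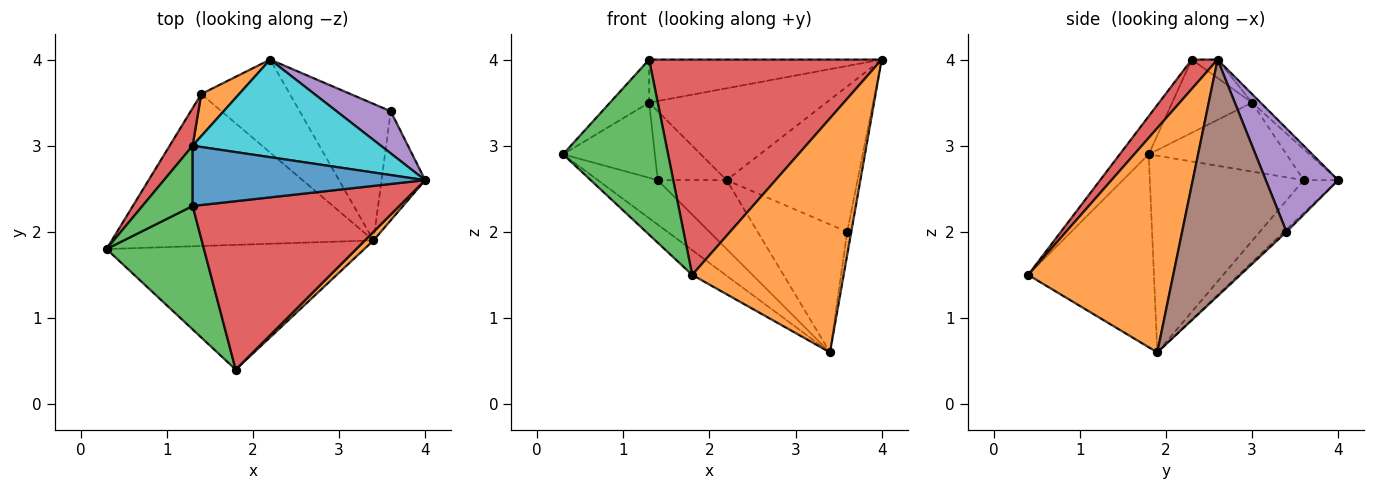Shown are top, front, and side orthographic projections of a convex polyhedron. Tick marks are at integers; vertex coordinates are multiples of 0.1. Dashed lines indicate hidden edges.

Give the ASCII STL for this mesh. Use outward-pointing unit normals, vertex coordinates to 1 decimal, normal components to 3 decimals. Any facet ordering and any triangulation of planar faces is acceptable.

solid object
 facet normal -0.592 0.157 -0.791
  outer loop
   vertex 1.8 0.4 1.5
   vertex 0.3 1.8 2.9
   vertex 3.4 1.9 0.6
  endloop
 endfacet
 facet normal 0.692 -0.722 0.027
  outer loop
   vertex 1.8 0.4 1.5
   vertex 3.4 1.9 0.6
   vertex 4.0 2.6 4.0
  endloop
 endfacet
 facet normal -0.220 -0.797 0.562
  outer loop
   vertex 1.3 2.3 4.0
   vertex 0.3 1.8 2.9
   vertex 1.8 0.4 1.5
  endloop
 endfacet
 facet normal 0.087 -0.785 0.614
  outer loop
   vertex 1.3 2.3 4.0
   vertex 1.8 0.4 1.5
   vertex 4.0 2.6 4.0
  endloop
 endfacet
 facet normal 0.469 0.848 0.246
  outer loop
   vertex 3.6 3.4 2.0
   vertex 2.2 4.0 2.6
   vertex 4.0 2.6 4.0
  endloop
 endfacet
 facet normal 0.983 0.038 -0.181
  outer loop
   vertex 3.6 3.4 2.0
   vertex 4.0 2.6 4.0
   vertex 3.4 1.9 0.6
  endloop
 endfacet
 facet normal -0.020 0.684 -0.730
  outer loop
   vertex 3.6 3.4 2.0
   vertex 3.4 1.9 0.6
   vertex 2.2 4.0 2.6
  endloop
 endfacet
 facet normal -0.585 0.228 -0.778
  outer loop
   vertex 1.4 3.6 2.6
   vertex 3.4 1.9 0.6
   vertex 0.3 1.8 2.9
  endloop
 endfacet
 facet normal -0.285 0.570 -0.770
  outer loop
   vertex 1.4 3.6 2.6
   vertex 2.2 4.0 2.6
   vertex 3.4 1.9 0.6
  endloop
 endfacet
 facet normal -0.033 0.685 0.728
  outer loop
   vertex 1.3 3.0 3.5
   vertex 4.0 2.6 4.0
   vertex 2.2 4.0 2.6
  endloop
 endfacet
 facet normal -0.064 0.580 0.812
  outer loop
   vertex 1.3 3.0 3.5
   vertex 1.3 2.3 4.0
   vertex 4.0 2.6 4.0
  endloop
 endfacet
 facet normal -0.392 0.785 0.480
  outer loop
   vertex 1.3 3.0 3.5
   vertex 2.2 4.0 2.6
   vertex 1.4 3.6 2.6
  endloop
 endfacet
 facet normal -0.764 0.375 0.525
  outer loop
   vertex 1.3 3.0 3.5
   vertex 0.3 1.8 2.9
   vertex 1.3 2.3 4.0
  endloop
 endfacet
 facet normal -0.802 0.535 0.267
  outer loop
   vertex 1.3 3.0 3.5
   vertex 1.4 3.6 2.6
   vertex 0.3 1.8 2.9
  endloop
 endfacet
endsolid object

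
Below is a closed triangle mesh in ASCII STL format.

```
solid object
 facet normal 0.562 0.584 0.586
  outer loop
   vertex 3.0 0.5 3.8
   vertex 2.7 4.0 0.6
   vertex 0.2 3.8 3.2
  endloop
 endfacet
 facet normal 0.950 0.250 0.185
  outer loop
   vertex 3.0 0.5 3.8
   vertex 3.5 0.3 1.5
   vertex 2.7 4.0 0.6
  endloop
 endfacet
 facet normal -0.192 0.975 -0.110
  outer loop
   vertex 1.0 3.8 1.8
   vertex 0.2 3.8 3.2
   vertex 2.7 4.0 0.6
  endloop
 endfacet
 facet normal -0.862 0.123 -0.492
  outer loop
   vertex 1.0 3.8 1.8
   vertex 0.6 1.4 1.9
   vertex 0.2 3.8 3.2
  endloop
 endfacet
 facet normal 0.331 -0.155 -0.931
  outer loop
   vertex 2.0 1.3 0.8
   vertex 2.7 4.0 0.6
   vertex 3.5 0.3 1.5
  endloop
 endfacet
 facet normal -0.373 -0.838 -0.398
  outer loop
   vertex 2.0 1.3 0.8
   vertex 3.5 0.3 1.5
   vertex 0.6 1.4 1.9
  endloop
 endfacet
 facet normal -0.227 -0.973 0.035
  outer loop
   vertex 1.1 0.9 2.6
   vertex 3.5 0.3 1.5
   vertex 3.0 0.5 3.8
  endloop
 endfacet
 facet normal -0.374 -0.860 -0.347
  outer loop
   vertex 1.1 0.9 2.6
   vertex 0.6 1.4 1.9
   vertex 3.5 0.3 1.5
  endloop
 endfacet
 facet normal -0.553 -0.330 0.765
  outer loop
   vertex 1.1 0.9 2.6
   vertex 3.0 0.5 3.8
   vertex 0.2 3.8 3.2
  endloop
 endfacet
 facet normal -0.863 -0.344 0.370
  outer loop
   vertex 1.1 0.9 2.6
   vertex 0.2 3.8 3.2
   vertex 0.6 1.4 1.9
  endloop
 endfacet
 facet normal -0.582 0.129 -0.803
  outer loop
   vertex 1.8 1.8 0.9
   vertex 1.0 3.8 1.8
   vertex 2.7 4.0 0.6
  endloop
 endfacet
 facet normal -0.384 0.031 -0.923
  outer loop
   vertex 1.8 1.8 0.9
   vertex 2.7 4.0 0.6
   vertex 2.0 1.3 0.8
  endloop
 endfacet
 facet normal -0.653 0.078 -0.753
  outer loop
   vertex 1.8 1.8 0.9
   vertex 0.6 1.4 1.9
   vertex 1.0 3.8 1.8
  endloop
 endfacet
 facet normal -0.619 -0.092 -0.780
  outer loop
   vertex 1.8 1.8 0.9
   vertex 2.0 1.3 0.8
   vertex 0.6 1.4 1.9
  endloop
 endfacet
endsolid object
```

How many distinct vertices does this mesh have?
9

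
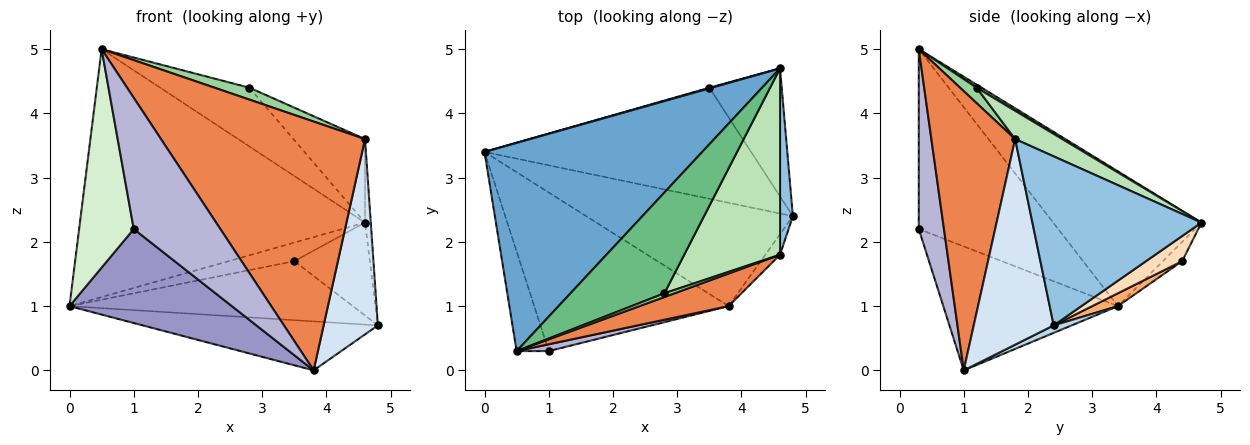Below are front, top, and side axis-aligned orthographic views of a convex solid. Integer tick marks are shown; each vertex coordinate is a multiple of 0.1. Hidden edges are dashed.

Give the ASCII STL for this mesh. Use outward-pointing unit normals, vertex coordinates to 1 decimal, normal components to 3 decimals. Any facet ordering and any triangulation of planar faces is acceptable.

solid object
 facet normal -0.370 0.711 0.598
  outer loop
   vertex 4.6 4.7 2.3
   vertex 0.0 3.4 1.0
   vertex 0.5 0.3 5.0
  endloop
 endfacet
 facet normal 0.997 0.034 0.076
  outer loop
   vertex 4.6 1.8 3.6
   vertex 4.8 2.4 0.7
   vertex 4.6 4.7 2.3
  endloop
 endfacet
 facet normal 0.033 0.428 -0.903
  outer loop
   vertex 3.8 1.0 0.0
   vertex 0.0 3.4 1.0
   vertex 4.8 2.4 0.7
  endloop
 endfacet
 facet normal 0.826 -0.561 -0.059
  outer loop
   vertex 3.8 1.0 0.0
   vertex 4.8 2.4 0.7
   vertex 4.6 1.8 3.6
  endloop
 endfacet
 facet normal 0.377 -0.918 0.120
  outer loop
   vertex 3.8 1.0 0.0
   vertex 4.6 1.8 3.6
   vertex 0.5 0.3 5.0
  endloop
 endfacet
 facet normal 0.043 0.469 -0.882
  outer loop
   vertex 3.5 4.4 1.7
   vertex 4.8 2.4 0.7
   vertex 0.0 3.4 1.0
  endloop
 endfacet
 facet normal -0.281 0.959 0.036
  outer loop
   vertex 3.5 4.4 1.7
   vertex 0.0 3.4 1.0
   vertex 4.6 4.7 2.3
  endloop
 endfacet
 facet normal 0.271 0.565 -0.779
  outer loop
   vertex 3.5 4.4 1.7
   vertex 4.6 4.7 2.3
   vertex 4.8 2.4 0.7
  endloop
 endfacet
 facet normal 0.028 0.504 0.863
  outer loop
   vertex 2.8 1.2 4.4
   vertex 4.6 4.7 2.3
   vertex 0.5 0.3 5.0
  endloop
 endfacet
 facet normal 0.412 -0.869 0.274
  outer loop
   vertex 2.8 1.2 4.4
   vertex 0.5 0.3 5.0
   vertex 4.6 1.8 3.6
  endloop
 endfacet
 facet normal 0.260 0.395 0.881
  outer loop
   vertex 2.8 1.2 4.4
   vertex 4.6 1.8 3.6
   vertex 4.6 4.7 2.3
  endloop
 endfacet
 facet normal -0.919 -0.360 -0.164
  outer loop
   vertex 1.0 0.3 2.2
   vertex 0.5 0.3 5.0
   vertex 0.0 3.4 1.0
  endloop
 endfacet
 facet normal -0.481 -0.447 -0.754
  outer loop
   vertex 1.0 0.3 2.2
   vertex 0.0 3.4 1.0
   vertex 3.8 1.0 0.0
  endloop
 endfacet
 facet normal 0.279 -0.959 0.050
  outer loop
   vertex 1.0 0.3 2.2
   vertex 3.8 1.0 0.0
   vertex 0.5 0.3 5.0
  endloop
 endfacet
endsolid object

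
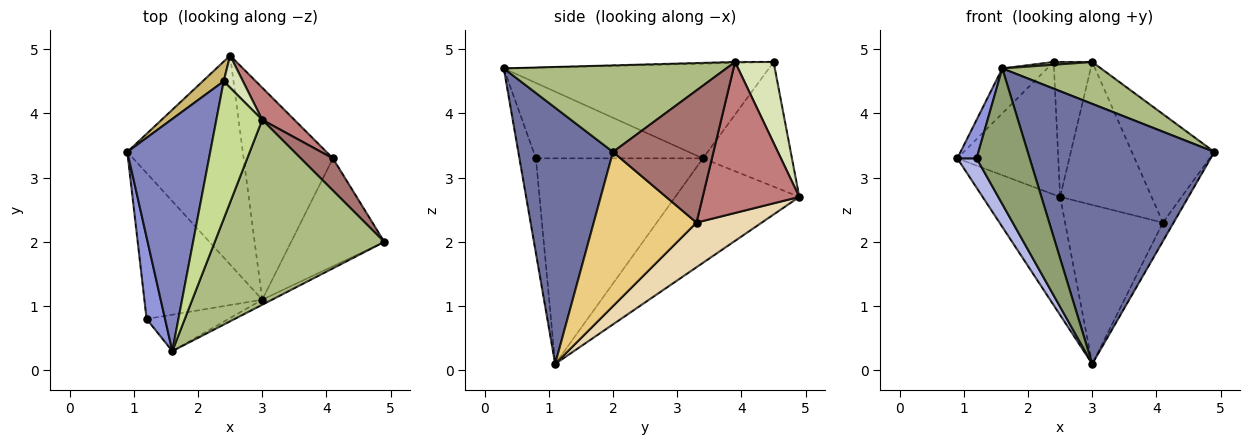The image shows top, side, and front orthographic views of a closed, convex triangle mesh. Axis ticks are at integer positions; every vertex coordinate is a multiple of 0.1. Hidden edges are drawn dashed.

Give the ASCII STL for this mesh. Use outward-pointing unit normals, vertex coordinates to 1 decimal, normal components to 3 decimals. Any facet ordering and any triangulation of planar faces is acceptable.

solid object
 facet normal 0.452 -0.892 -0.017
  outer loop
   vertex 3.0 1.1 0.1
   vertex 4.9 2.0 3.4
   vertex 1.6 0.3 4.7
  endloop
 endfacet
 facet normal -0.746 0.127 0.653
  outer loop
   vertex 2.4 4.5 4.8
   vertex 0.9 3.4 3.3
   vertex 1.6 0.3 4.7
  endloop
 endfacet
 facet normal -0.965 -0.111 0.236
  outer loop
   vertex 1.2 0.8 3.3
   vertex 1.6 0.3 4.7
   vertex 0.9 3.4 3.3
  endloop
 endfacet
 facet normal -0.863 -0.100 -0.495
  outer loop
   vertex 1.2 0.8 3.3
   vertex 0.9 3.4 3.3
   vertex 3.0 1.1 0.1
  endloop
 endfacet
 facet normal -0.287 -0.925 -0.248
  outer loop
   vertex 1.2 0.8 3.3
   vertex 3.0 1.1 0.1
   vertex 1.6 0.3 4.7
  endloop
 endfacet
 facet normal 0.446 -0.198 0.873
  outer loop
   vertex 3.0 3.9 4.8
   vertex 1.6 0.3 4.7
   vertex 4.9 2.0 3.4
  endloop
 endfacet
 facet normal -0.020 -0.020 1.000
  outer loop
   vertex 3.0 3.9 4.8
   vertex 2.4 4.5 4.8
   vertex 1.6 0.3 4.7
  endloop
 endfacet
 facet normal 0.697 0.697 0.166
  outer loop
   vertex 2.5 4.9 2.7
   vertex 2.4 4.5 4.8
   vertex 3.0 3.9 4.8
  endloop
 endfacet
 facet normal -0.619 0.387 -0.684
  outer loop
   vertex 2.5 4.9 2.7
   vertex 3.0 1.1 0.1
   vertex 0.9 3.4 3.3
  endloop
 endfacet
 facet normal -0.657 0.745 0.111
  outer loop
   vertex 2.5 4.9 2.7
   vertex 0.9 3.4 3.3
   vertex 2.4 4.5 4.8
  endloop
 endfacet
 facet normal 0.853 0.089 -0.515
  outer loop
   vertex 4.1 3.3 2.3
   vertex 4.9 2.0 3.4
   vertex 3.0 1.1 0.1
  endloop
 endfacet
 facet normal 0.371 0.557 -0.743
  outer loop
   vertex 4.1 3.3 2.3
   vertex 3.0 1.1 0.1
   vertex 2.5 4.9 2.7
  endloop
 endfacet
 facet normal 0.760 0.624 0.185
  outer loop
   vertex 4.1 3.3 2.3
   vertex 3.0 3.9 4.8
   vertex 4.9 2.0 3.4
  endloop
 endfacet
 facet normal 0.718 0.679 0.153
  outer loop
   vertex 4.1 3.3 2.3
   vertex 2.5 4.9 2.7
   vertex 3.0 3.9 4.8
  endloop
 endfacet
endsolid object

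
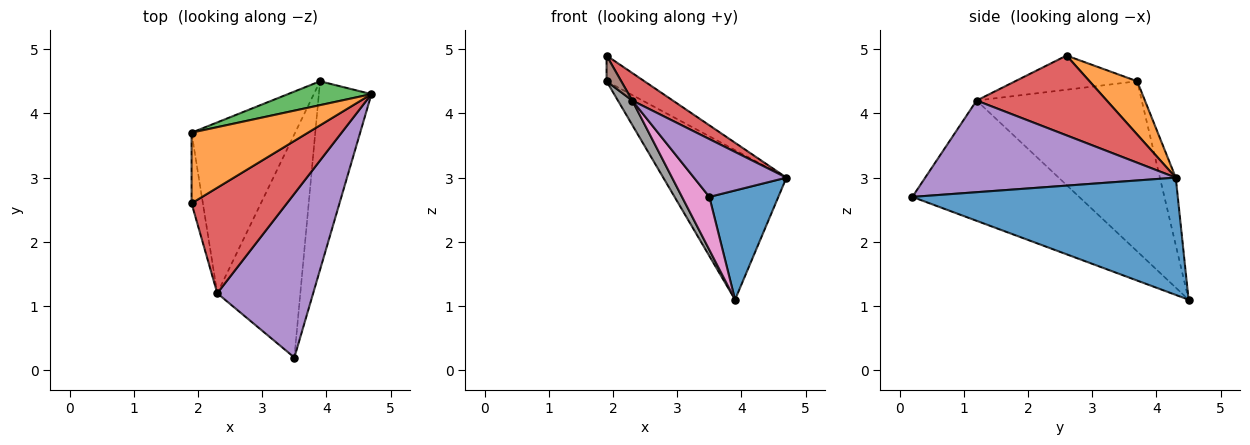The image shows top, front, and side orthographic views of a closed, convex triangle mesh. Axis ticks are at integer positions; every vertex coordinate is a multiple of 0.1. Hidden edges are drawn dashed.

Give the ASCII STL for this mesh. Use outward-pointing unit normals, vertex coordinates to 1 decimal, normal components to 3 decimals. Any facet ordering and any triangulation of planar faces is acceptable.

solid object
 facet normal 0.888 -0.231 -0.398
  outer loop
   vertex 3.9 4.5 1.1
   vertex 4.7 4.3 3.0
   vertex 3.5 0.2 2.7
  endloop
 endfacet
 facet normal 0.395 0.314 0.863
  outer loop
   vertex 1.9 3.7 4.5
   vertex 1.9 2.6 4.9
   vertex 4.7 4.3 3.0
  endloop
 endfacet
 facet normal -0.126 0.980 0.156
  outer loop
   vertex 1.9 3.7 4.5
   vertex 4.7 4.3 3.0
   vertex 3.9 4.5 1.1
  endloop
 endfacet
 facet normal 0.629 -0.196 0.752
  outer loop
   vertex 2.3 1.2 4.2
   vertex 4.7 4.3 3.0
   vertex 1.9 2.6 4.9
  endloop
 endfacet
 facet normal 0.670 -0.247 0.700
  outer loop
   vertex 2.3 1.2 4.2
   vertex 3.5 0.2 2.7
   vertex 4.7 4.3 3.0
  endloop
 endfacet
 facet normal -0.943 -0.113 -0.312
  outer loop
   vertex 2.3 1.2 4.2
   vertex 1.9 2.6 4.9
   vertex 1.9 3.7 4.5
  endloop
 endfacet
 facet normal -0.815 -0.134 -0.563
  outer loop
   vertex 2.3 1.2 4.2
   vertex 3.9 4.5 1.1
   vertex 3.5 0.2 2.7
  endloop
 endfacet
 facet normal -0.852 -0.074 -0.519
  outer loop
   vertex 2.3 1.2 4.2
   vertex 1.9 3.7 4.5
   vertex 3.9 4.5 1.1
  endloop
 endfacet
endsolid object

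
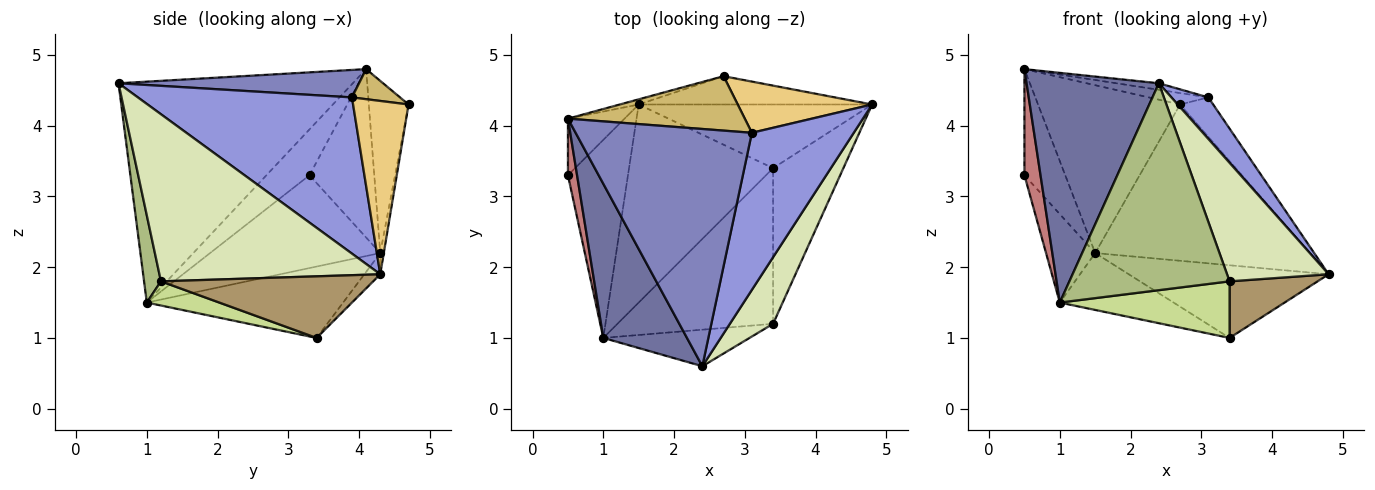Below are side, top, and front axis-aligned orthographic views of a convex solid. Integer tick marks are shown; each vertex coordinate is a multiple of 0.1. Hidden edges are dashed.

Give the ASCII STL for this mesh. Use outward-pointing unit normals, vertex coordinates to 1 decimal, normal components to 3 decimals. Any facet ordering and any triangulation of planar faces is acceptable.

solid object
 facet normal -0.827 -0.467 0.313
  outer loop
   vertex 1.0 1.0 1.5
   vertex 2.4 0.6 4.6
   vertex 0.5 4.1 4.8
  endloop
 endfacet
 facet normal 0.154 0.027 0.988
  outer loop
   vertex 3.1 3.9 4.4
   vertex 0.5 4.1 4.8
   vertex 2.4 0.6 4.6
  endloop
 endfacet
 facet normal 0.829 -0.143 0.541
  outer loop
   vertex 3.1 3.9 4.4
   vertex 2.4 0.6 4.6
   vertex 4.8 4.3 1.9
  endloop
 endfacet
 facet normal -0.060 0.751 -0.658
  outer loop
   vertex 1.5 4.3 2.2
   vertex 4.8 4.3 1.9
   vertex 3.4 3.4 1.0
  endloop
 endfacet
 facet normal -0.430 0.249 -0.868
  outer loop
   vertex 1.5 4.3 2.2
   vertex 3.4 3.4 1.0
   vertex 1.0 1.0 1.5
  endloop
 endfacet
 facet normal 0.103 -0.979 -0.173
  outer loop
   vertex 3.4 1.2 1.8
   vertex 2.4 0.6 4.6
   vertex 1.0 1.0 1.5
  endloop
 endfacet
 facet normal 0.144 -0.338 -0.930
  outer loop
   vertex 3.4 1.2 1.8
   vertex 1.0 1.0 1.5
   vertex 3.4 3.4 1.0
  endloop
 endfacet
 facet normal 0.884 -0.407 0.229
  outer loop
   vertex 3.4 1.2 1.8
   vertex 4.8 4.3 1.9
   vertex 2.4 0.6 4.6
  endloop
 endfacet
 facet normal 0.636 -0.264 -0.725
  outer loop
   vertex 3.4 1.2 1.8
   vertex 3.4 3.4 1.0
   vertex 4.8 4.3 1.9
  endloop
 endfacet
 facet normal 0.164 0.203 0.965
  outer loop
   vertex 2.7 4.7 4.3
   vertex 0.5 4.1 4.8
   vertex 3.1 3.9 4.4
  endloop
 endfacet
 facet normal 0.715 0.427 0.554
  outer loop
   vertex 2.7 4.7 4.3
   vertex 3.1 3.9 4.4
   vertex 4.8 4.3 1.9
  endloop
 endfacet
 facet normal -0.269 0.963 -0.030
  outer loop
   vertex 2.7 4.7 4.3
   vertex 1.5 4.3 2.2
   vertex 0.5 4.1 4.8
  endloop
 endfacet
 facet normal -0.016 0.984 -0.178
  outer loop
   vertex 2.7 4.7 4.3
   vertex 4.8 4.3 1.9
   vertex 1.5 4.3 2.2
  endloop
 endfacet
 facet normal -0.921 -0.344 0.183
  outer loop
   vertex 0.5 3.3 3.3
   vertex 1.0 1.0 1.5
   vertex 0.5 4.1 4.8
  endloop
 endfacet
 facet normal -0.814 0.513 -0.274
  outer loop
   vertex 0.5 3.3 3.3
   vertex 0.5 4.1 4.8
   vertex 1.5 4.3 2.2
  endloop
 endfacet
 facet normal -0.816 0.236 -0.528
  outer loop
   vertex 0.5 3.3 3.3
   vertex 1.5 4.3 2.2
   vertex 1.0 1.0 1.5
  endloop
 endfacet
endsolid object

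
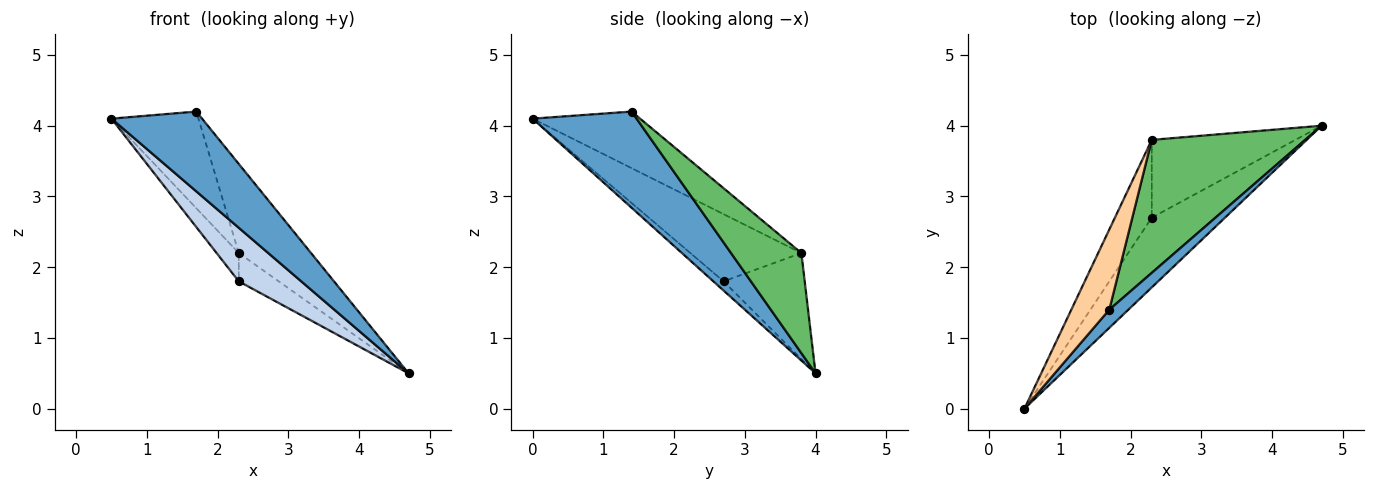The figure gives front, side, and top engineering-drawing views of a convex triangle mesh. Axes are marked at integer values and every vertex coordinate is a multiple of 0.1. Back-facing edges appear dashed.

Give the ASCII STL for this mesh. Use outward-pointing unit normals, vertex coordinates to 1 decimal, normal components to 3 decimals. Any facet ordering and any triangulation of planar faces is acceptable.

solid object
 facet normal 0.746 -0.650 0.148
  outer loop
   vertex 1.7 1.4 4.2
   vertex 0.5 0.0 4.1
   vertex 4.7 4.0 0.5
  endloop
 endfacet
 facet normal -0.099 -0.606 -0.789
  outer loop
   vertex 2.3 2.7 1.8
   vertex 4.7 4.0 0.5
   vertex 0.5 0.0 4.1
  endloop
 endfacet
 facet normal -0.864 0.172 -0.474
  outer loop
   vertex 2.3 3.8 2.2
   vertex 2.3 2.7 1.8
   vertex 0.5 0.0 4.1
  endloop
 endfacet
 facet normal -0.689 0.558 0.463
  outer loop
   vertex 2.3 3.8 2.2
   vertex 0.5 0.0 4.1
   vertex 1.7 1.4 4.2
  endloop
 endfacet
 facet normal 0.477 0.489 0.730
  outer loop
   vertex 2.3 3.8 2.2
   vertex 1.7 1.4 4.2
   vertex 4.7 4.0 0.5
  endloop
 endfacet
 facet normal -0.570 0.281 -0.772
  outer loop
   vertex 2.3 3.8 2.2
   vertex 4.7 4.0 0.5
   vertex 2.3 2.7 1.8
  endloop
 endfacet
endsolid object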